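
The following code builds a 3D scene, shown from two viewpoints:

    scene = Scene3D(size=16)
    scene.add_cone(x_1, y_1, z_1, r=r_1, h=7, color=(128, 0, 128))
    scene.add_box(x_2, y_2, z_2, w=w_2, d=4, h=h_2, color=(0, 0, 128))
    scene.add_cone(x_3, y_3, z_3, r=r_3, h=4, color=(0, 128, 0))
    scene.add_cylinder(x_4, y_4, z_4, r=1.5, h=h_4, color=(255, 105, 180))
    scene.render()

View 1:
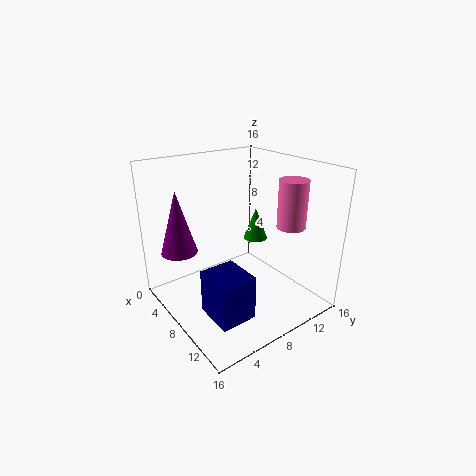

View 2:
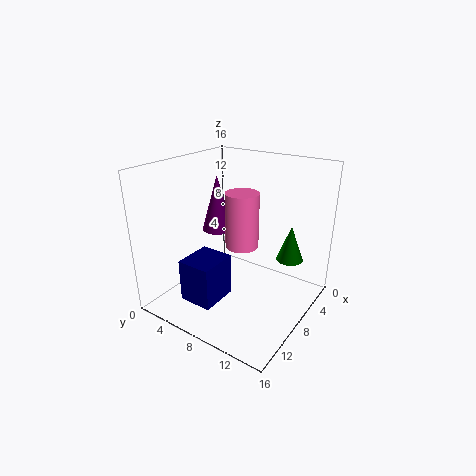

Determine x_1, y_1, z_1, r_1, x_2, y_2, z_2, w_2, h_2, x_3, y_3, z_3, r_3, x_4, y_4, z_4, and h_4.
x_1 = 4.5; y_1 = 2.5; z_1 = 6.5; r_1 = 2; x_2 = 8; y_2 = 3; z_2 = 0.5; w_2 = 4.5; h_2 = 5; x_3 = 5; y_3 = 13; z_3 = 5.5; r_3 = 1.5; x_4 = 12.5; y_4 = 11.5; z_4 = 10; h_4 = 5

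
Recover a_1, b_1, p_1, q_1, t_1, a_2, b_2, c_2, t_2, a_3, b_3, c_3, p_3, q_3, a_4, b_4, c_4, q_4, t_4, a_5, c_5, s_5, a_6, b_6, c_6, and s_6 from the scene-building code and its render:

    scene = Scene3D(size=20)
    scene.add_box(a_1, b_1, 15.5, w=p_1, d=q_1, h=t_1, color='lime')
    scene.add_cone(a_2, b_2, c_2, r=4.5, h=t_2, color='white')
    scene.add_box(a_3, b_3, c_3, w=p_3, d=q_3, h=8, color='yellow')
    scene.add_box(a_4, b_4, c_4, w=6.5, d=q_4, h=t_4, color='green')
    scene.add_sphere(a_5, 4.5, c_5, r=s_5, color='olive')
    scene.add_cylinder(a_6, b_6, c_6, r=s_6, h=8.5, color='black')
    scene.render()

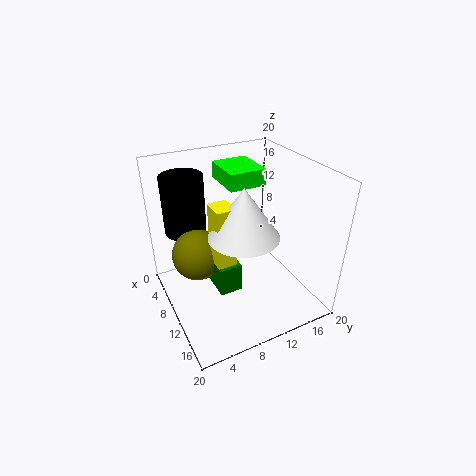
a_1 = 0.5; b_1 = 10.5; p_1 = 6.5; q_1 = 5.5; t_1 = 2.5; a_2 = 13.5; b_2 = 9; c_2 = 12.5; t_2 = 6.5; a_3 = 10.5; b_3 = 5.5; c_3 = 8.5; p_3 = 3; q_3 = 2.5; a_4 = 7.5; b_4 = 5.5; c_4 = 4.5; q_4 = 3; t_4 = 4; a_5 = 8.5; c_5 = 8; s_5 = 3.5; a_6 = 4; b_6 = 4.5; c_6 = 9.5; s_6 = 3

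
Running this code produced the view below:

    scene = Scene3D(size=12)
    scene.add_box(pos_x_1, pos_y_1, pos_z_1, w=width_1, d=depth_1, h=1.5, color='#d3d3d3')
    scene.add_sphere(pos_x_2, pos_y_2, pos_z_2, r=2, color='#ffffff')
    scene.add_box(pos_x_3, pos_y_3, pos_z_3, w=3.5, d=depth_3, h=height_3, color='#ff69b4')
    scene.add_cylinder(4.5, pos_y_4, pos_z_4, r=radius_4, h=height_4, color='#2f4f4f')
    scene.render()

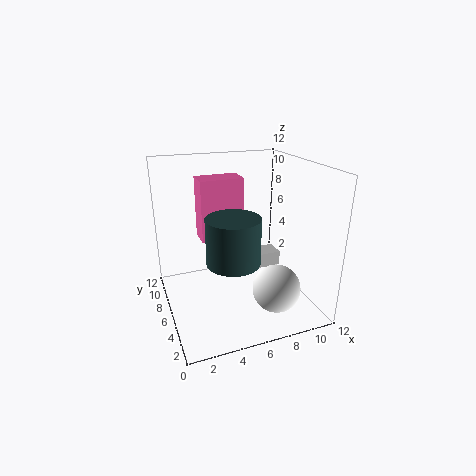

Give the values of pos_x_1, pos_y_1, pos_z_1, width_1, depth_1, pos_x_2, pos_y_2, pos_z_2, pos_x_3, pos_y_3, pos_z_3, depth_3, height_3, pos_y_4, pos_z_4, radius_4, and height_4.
pos_x_1 = 8
pos_y_1 = 9.5
pos_z_1 = 0.5
width_1 = 4
depth_1 = 2
pos_x_2 = 8.5
pos_y_2 = 3.5
pos_z_2 = 2
pos_x_3 = 3
pos_y_3 = 6
pos_z_3 = 6
depth_3 = 2
height_3 = 5
pos_y_4 = 3
pos_z_4 = 5.5
radius_4 = 2
height_4 = 3.5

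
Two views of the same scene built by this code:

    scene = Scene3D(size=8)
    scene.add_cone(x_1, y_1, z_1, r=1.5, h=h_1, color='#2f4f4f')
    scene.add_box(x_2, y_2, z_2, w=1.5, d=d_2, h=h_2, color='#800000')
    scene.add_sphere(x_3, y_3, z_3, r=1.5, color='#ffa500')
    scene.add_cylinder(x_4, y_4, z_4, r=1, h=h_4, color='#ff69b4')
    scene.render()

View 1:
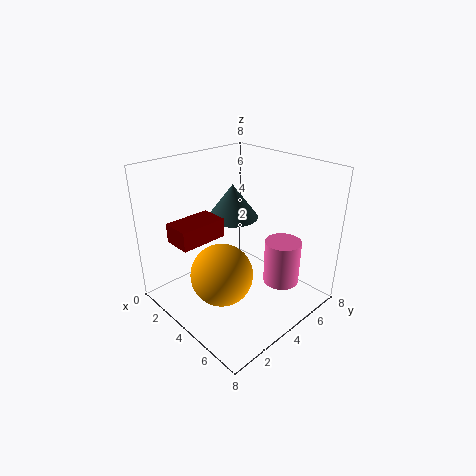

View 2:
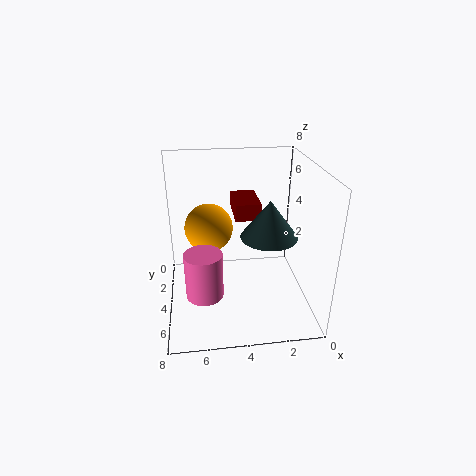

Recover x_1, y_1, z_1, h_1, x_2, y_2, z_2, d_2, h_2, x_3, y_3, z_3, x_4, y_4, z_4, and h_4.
x_1 = 2.5, y_1 = 5, z_1 = 4.5, h_1 = 2, x_2 = 2.5, y_2 = 0.5, z_2 = 4.5, d_2 = 2.5, h_2 = 1, x_3 = 5.5, y_3 = 1.5, z_3 = 3.5, x_4 = 6, y_4 = 5.5, z_4 = 1.5, h_4 = 2.5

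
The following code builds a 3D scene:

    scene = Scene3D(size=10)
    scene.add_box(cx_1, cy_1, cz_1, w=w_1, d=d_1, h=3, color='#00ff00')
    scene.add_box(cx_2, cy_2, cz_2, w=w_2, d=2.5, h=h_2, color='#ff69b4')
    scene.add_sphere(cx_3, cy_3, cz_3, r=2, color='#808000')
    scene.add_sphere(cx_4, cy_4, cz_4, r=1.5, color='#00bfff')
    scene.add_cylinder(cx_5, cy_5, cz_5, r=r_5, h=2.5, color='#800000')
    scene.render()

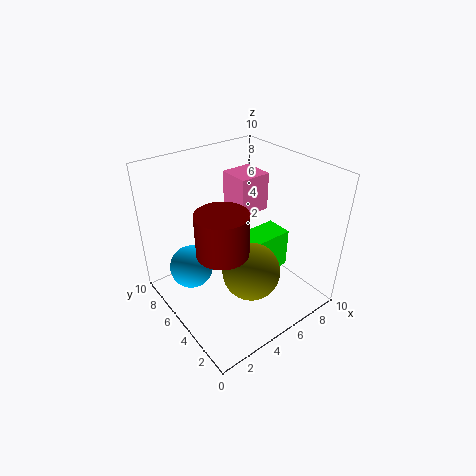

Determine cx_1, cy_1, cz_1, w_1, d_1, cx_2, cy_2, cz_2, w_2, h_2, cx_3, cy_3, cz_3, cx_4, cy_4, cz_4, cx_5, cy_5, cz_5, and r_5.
cx_1 = 5.5
cy_1 = 4
cz_1 = 1.5
w_1 = 3.5
d_1 = 2
cx_2 = 7
cy_2 = 7
cz_2 = 5
w_2 = 2.5
h_2 = 3
cx_3 = 5
cy_3 = 3.5
cz_3 = 3
cx_4 = 2
cy_4 = 6.5
cz_4 = 3
cx_5 = 2
cy_5 = 2.5
cz_5 = 6.5
r_5 = 1.5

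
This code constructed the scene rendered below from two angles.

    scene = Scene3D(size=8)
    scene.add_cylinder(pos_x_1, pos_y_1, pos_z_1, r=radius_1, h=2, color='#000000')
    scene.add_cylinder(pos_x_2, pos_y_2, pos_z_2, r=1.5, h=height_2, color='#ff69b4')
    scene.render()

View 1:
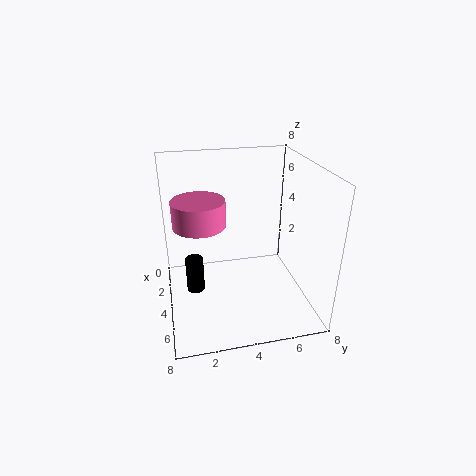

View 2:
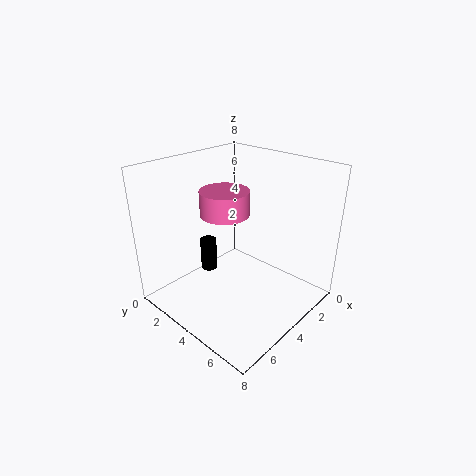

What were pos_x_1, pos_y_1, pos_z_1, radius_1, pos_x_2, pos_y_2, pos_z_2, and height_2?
pos_x_1 = 4
pos_y_1 = 1.5
pos_z_1 = 1
radius_1 = 0.5
pos_x_2 = 3
pos_y_2 = 2
pos_z_2 = 4.5
height_2 = 1.5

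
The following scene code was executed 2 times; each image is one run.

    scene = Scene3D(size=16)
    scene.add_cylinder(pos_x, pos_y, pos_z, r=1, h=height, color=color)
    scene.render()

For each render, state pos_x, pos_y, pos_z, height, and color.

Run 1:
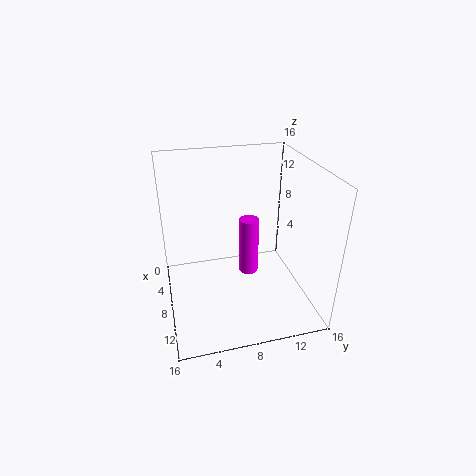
pos_x = 10.5, pos_y = 8.5, pos_z = 5.5, height = 6, color = 'magenta'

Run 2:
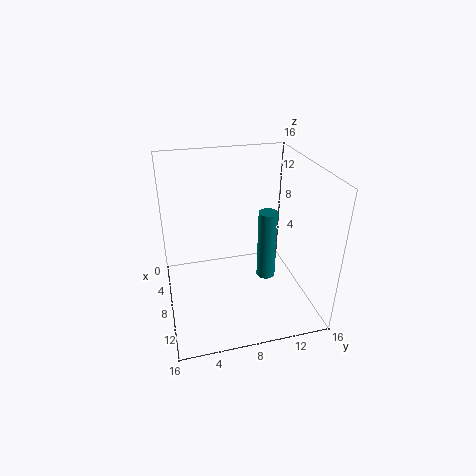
pos_x = 10.5, pos_y = 10.5, pos_z = 4.5, height = 7.5, color = 'teal'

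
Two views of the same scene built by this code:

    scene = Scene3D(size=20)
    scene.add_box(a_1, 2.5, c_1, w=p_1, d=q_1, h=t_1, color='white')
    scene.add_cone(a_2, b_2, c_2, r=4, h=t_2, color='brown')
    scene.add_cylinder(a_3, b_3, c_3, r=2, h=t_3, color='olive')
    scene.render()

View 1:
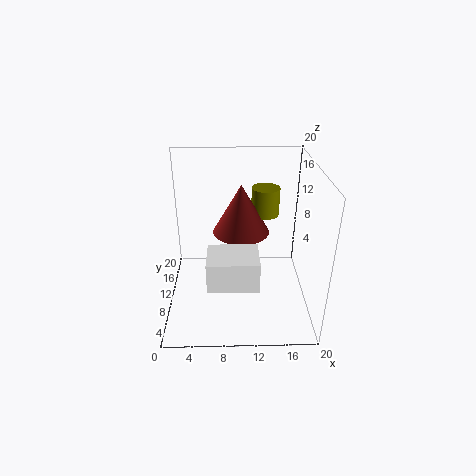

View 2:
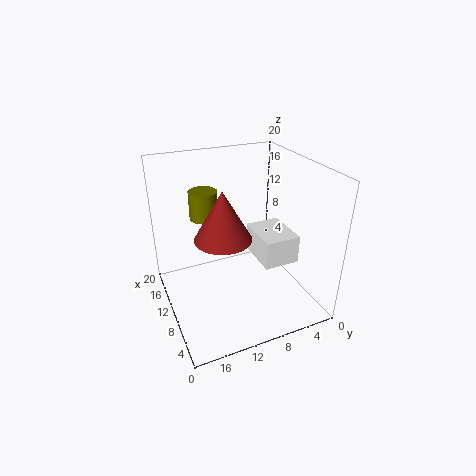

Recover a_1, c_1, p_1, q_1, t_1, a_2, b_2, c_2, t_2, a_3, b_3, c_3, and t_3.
a_1 = 6
c_1 = 6.5
p_1 = 6.5
q_1 = 5
t_1 = 4
a_2 = 10.5
b_2 = 12
c_2 = 10
t_2 = 7
a_3 = 14
b_3 = 13.5
c_3 = 12
t_3 = 4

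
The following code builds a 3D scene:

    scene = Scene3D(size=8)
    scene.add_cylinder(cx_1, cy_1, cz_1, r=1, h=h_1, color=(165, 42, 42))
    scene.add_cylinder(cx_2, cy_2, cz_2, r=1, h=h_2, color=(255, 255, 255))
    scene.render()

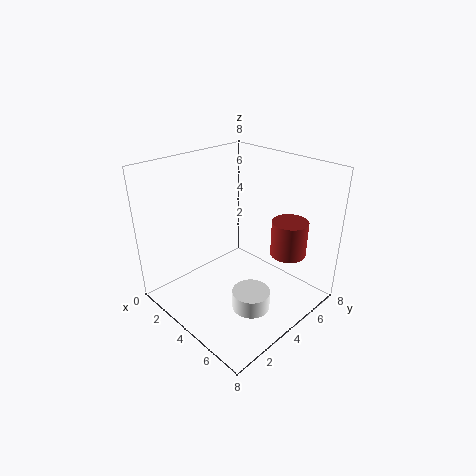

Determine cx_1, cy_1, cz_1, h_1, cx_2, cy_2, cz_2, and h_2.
cx_1 = 6; cy_1 = 6; cz_1 = 3; h_1 = 2; cx_2 = 6; cy_2 = 3; cz_2 = 1; h_2 = 1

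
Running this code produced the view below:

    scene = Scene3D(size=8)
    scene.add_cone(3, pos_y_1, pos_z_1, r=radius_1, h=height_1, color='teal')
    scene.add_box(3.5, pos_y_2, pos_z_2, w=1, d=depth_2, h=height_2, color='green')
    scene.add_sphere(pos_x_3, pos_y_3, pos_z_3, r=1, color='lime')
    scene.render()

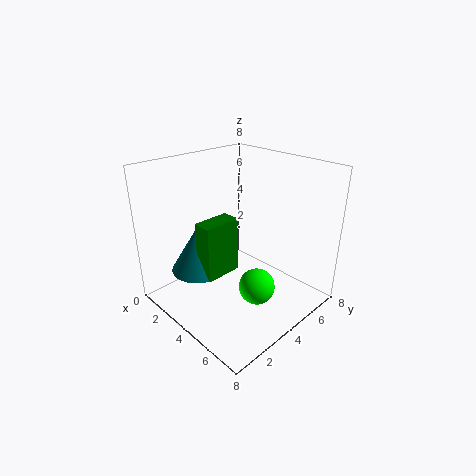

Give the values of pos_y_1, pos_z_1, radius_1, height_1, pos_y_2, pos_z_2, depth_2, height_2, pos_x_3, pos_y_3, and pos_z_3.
pos_y_1 = 2, pos_z_1 = 2.5, radius_1 = 1.5, height_1 = 2.5, pos_y_2 = 1.5, pos_z_2 = 2.5, depth_2 = 2, height_2 = 3, pos_x_3 = 5.5, pos_y_3 = 4, pos_z_3 = 1.5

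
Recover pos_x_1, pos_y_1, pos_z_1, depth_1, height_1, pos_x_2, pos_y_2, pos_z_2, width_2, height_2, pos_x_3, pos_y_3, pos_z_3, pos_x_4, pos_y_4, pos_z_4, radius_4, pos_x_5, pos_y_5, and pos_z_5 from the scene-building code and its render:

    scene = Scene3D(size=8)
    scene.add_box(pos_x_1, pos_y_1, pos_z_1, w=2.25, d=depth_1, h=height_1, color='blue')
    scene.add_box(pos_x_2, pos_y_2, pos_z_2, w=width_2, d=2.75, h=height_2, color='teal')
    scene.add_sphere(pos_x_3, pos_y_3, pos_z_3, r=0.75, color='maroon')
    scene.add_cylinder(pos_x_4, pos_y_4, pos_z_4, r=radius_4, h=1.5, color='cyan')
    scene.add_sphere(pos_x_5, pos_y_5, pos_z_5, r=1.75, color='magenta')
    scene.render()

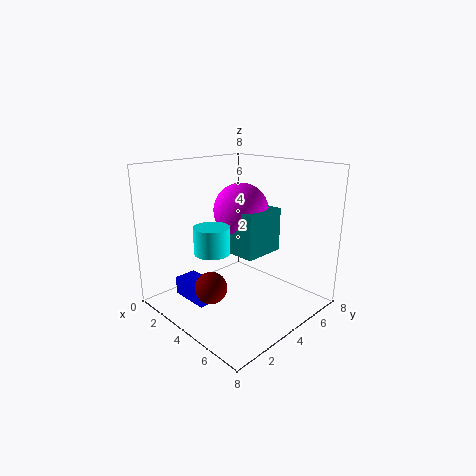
pos_x_1 = 1.75, pos_y_1 = 1.25, pos_z_1 = 0.75, depth_1 = 1.25, height_1 = 1, pos_x_2 = 1.5, pos_y_2 = 5, pos_z_2 = 2.25, width_2 = 2.5, height_2 = 2.75, pos_x_3 = 5.5, pos_y_3 = 0.75, pos_z_3 = 2.75, pos_x_4 = 3.25, pos_y_4 = 2.75, pos_z_4 = 3.25, radius_4 = 1, pos_x_5 = 2, pos_y_5 = 6.25, pos_z_5 = 4.75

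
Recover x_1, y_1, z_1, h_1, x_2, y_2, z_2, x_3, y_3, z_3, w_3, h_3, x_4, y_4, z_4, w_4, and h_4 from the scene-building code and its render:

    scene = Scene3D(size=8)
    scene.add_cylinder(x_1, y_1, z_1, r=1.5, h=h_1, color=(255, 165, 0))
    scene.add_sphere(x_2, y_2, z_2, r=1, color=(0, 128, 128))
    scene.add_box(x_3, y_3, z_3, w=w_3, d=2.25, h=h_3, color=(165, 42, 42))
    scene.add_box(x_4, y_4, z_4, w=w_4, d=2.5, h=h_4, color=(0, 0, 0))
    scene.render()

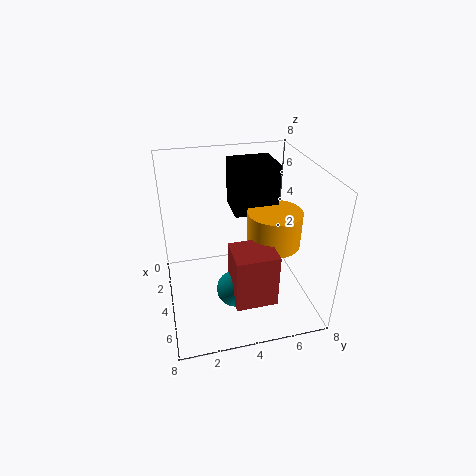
x_1 = 4.25, y_1 = 6, z_1 = 3.5, h_1 = 2, x_2 = 5.25, y_2 = 3.5, z_2 = 1.5, x_3 = 4.75, y_3 = 3.25, z_3 = 1.25, w_3 = 2, h_3 = 3, x_4 = 1.25, y_4 = 4, z_4 = 5, w_4 = 2.25, h_4 = 2.75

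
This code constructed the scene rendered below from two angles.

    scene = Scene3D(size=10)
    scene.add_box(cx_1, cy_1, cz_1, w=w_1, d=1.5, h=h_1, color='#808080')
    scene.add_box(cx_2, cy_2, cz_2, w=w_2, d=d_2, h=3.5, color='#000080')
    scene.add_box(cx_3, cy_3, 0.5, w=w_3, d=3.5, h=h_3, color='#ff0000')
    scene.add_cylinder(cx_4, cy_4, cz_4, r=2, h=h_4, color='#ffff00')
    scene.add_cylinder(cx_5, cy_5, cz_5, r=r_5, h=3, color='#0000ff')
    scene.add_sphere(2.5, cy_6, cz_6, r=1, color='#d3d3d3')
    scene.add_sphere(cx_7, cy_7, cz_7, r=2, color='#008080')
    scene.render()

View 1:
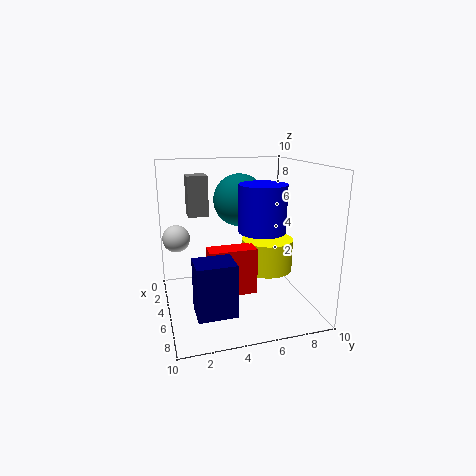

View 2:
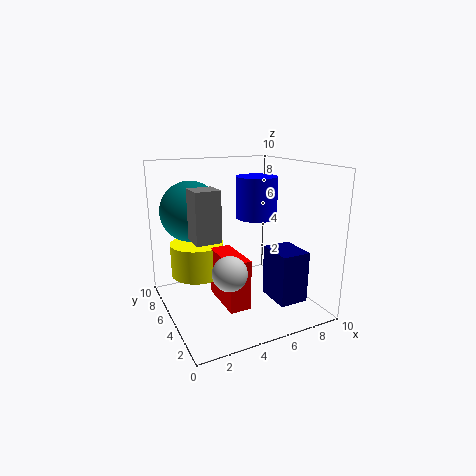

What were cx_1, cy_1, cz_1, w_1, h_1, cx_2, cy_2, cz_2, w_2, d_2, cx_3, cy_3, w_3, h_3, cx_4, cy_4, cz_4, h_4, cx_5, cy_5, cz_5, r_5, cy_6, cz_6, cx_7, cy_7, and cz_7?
cx_1 = 1; cy_1 = 2; cz_1 = 6; w_1 = 1.5; h_1 = 3; cx_2 = 6.5; cy_2 = 1.5; cz_2 = 1; w_2 = 2; d_2 = 2.5; cx_3 = 3.5; cy_3 = 3; w_3 = 1.5; h_3 = 3.5; cx_4 = 3; cy_4 = 8; cz_4 = 1.5; h_4 = 2.5; cx_5 = 7; cy_5 = 6; cz_5 = 6; r_5 = 1.5; cy_6 = 1; cz_6 = 4.5; cx_7 = 2; cy_7 = 6; cz_7 = 7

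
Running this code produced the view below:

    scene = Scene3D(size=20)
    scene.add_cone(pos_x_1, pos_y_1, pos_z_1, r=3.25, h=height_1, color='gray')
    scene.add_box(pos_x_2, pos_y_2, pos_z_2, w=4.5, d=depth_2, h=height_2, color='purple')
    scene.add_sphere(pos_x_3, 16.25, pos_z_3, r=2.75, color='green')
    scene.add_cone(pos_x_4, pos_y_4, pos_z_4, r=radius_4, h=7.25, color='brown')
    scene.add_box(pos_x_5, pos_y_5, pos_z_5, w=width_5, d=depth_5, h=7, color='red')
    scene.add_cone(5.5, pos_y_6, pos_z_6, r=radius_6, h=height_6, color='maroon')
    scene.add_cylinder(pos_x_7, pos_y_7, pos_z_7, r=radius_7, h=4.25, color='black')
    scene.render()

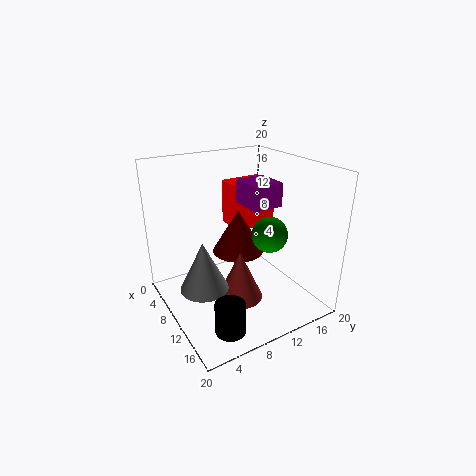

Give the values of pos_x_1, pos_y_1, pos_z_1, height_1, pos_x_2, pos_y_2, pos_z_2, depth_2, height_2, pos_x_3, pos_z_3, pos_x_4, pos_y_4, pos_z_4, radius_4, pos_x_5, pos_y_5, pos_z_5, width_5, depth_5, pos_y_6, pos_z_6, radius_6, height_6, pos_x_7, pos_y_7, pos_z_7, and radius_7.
pos_x_1 = 10.75
pos_y_1 = 4.25
pos_z_1 = 4.25
height_1 = 6.75
pos_x_2 = 10.25
pos_y_2 = 9.5
pos_z_2 = 15.5
depth_2 = 4
height_2 = 3
pos_x_3 = 9
pos_z_3 = 8.5
pos_x_4 = 11
pos_y_4 = 9.75
pos_z_4 = 1
radius_4 = 3.25
pos_x_5 = 0.5
pos_y_5 = 12.75
pos_z_5 = 8.5
width_5 = 5
depth_5 = 6.75
pos_y_6 = 12.75
pos_z_6 = 5.25
radius_6 = 4
height_6 = 6.75
pos_x_7 = 16
pos_y_7 = 5.25
pos_z_7 = 0.25
radius_7 = 2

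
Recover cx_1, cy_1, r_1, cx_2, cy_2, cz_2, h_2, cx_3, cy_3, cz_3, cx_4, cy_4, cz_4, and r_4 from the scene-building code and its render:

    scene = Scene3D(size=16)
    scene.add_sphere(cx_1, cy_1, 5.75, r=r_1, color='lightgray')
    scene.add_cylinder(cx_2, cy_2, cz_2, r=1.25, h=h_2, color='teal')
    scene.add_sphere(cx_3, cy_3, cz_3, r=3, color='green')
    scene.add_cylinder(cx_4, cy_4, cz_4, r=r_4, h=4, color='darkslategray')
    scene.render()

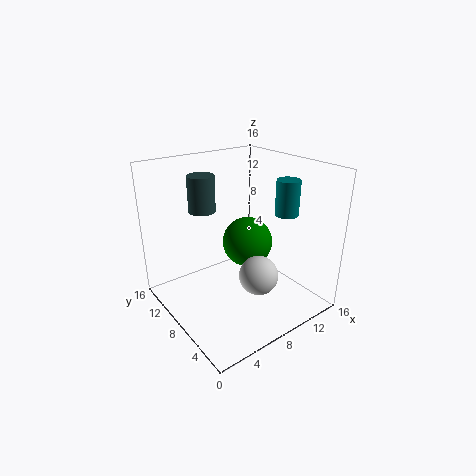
cx_1 = 7.25; cy_1 = 3.5; r_1 = 2; cx_2 = 11.75; cy_2 = 4.5; cz_2 = 11; h_2 = 3.75; cx_3 = 10.75; cy_3 = 9.75; cz_3 = 6; cx_4 = 5.5; cy_4 = 11.25; cz_4 = 10.75; r_4 = 1.5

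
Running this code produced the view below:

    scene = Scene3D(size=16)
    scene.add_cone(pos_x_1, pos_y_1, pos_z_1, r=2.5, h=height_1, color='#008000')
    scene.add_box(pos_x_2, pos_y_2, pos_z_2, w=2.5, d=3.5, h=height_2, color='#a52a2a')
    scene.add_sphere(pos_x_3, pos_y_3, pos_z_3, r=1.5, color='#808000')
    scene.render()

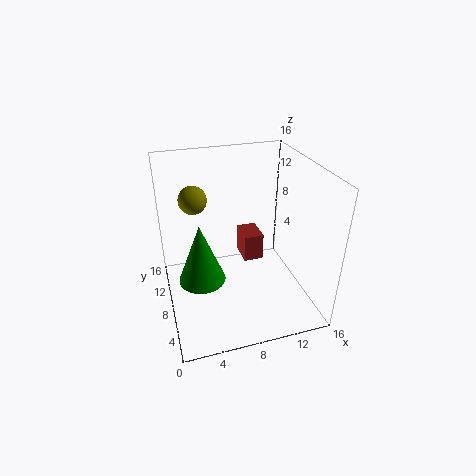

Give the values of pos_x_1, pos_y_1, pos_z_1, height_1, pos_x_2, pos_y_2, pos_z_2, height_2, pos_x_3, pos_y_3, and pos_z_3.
pos_x_1 = 3.5
pos_y_1 = 6.5
pos_z_1 = 4.5
height_1 = 6.5
pos_x_2 = 10
pos_y_2 = 11.5
pos_z_2 = 2
height_2 = 3.5
pos_x_3 = 3.5
pos_y_3 = 9.5
pos_z_3 = 12.5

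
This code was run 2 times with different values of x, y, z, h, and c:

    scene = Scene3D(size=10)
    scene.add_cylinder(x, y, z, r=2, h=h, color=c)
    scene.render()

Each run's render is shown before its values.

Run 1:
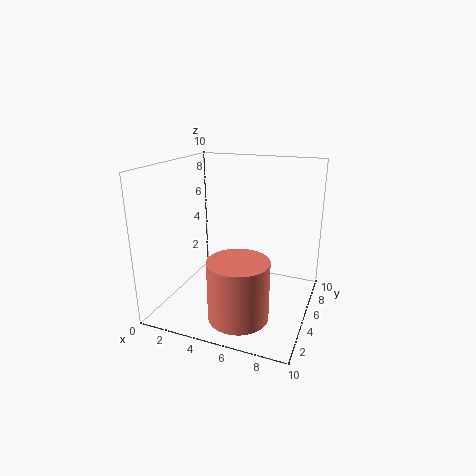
x = 6, y = 2.5, z = 0.5, h = 4, c = 'salmon'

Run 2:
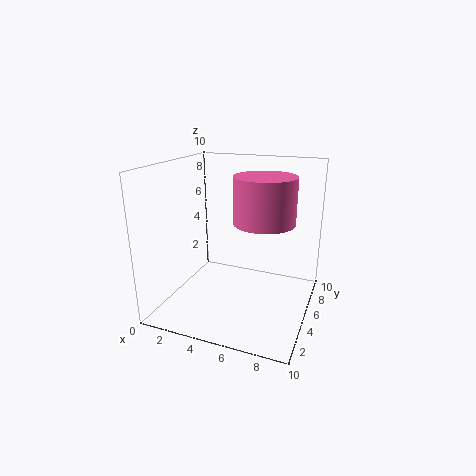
x = 7, y = 4.5, z = 6.5, h = 3, c = 'hotpink'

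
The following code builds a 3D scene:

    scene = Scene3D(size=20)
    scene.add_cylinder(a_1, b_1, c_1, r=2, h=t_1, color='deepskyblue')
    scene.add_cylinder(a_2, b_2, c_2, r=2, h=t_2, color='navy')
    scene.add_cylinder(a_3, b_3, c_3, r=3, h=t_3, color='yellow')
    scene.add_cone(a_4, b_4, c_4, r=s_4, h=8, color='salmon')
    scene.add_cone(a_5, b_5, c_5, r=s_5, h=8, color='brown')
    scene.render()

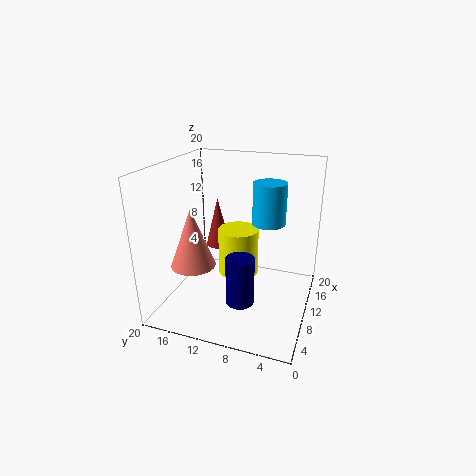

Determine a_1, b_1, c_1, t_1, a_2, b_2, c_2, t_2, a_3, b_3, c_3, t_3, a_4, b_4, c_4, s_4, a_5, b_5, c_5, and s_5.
a_1 = 7; b_1 = 5; c_1 = 14; t_1 = 5; a_2 = 8; b_2 = 9; c_2 = 1; t_2 = 7; a_3 = 13; b_3 = 11; c_3 = 3; t_3 = 7; a_4 = 6; b_4 = 15; c_4 = 7; s_4 = 3; a_5 = 17; b_5 = 16; c_5 = 5; s_5 = 2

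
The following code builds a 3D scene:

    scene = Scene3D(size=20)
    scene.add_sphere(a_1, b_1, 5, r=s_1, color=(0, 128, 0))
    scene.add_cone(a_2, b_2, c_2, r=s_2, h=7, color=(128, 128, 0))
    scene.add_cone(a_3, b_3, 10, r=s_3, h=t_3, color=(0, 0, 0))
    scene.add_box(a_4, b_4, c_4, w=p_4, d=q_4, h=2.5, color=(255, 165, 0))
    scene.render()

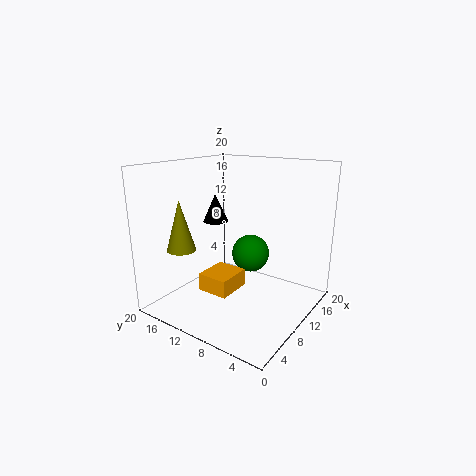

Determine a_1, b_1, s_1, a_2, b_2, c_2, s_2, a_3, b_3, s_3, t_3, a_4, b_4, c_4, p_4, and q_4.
a_1 = 16.5; b_1 = 12; s_1 = 3; a_2 = 5; b_2 = 16; c_2 = 8.5; s_2 = 2; a_3 = 14.5; b_3 = 17.5; s_3 = 2; t_3 = 4.5; a_4 = 6; b_4 = 9.5; c_4 = 2.5; p_4 = 5; q_4 = 4.5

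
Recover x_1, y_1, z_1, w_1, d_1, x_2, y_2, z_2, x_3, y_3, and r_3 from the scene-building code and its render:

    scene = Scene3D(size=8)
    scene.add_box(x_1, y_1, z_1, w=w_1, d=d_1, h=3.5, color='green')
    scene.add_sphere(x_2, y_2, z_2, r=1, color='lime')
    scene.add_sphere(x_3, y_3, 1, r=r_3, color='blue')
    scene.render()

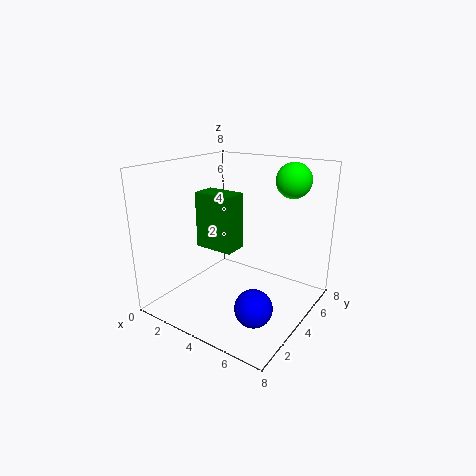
x_1 = 0.5, y_1 = 4.5, z_1 = 2.5, w_1 = 2.5, d_1 = 1.5, x_2 = 6, y_2 = 6.5, z_2 = 7, x_3 = 6, y_3 = 2.5, r_3 = 1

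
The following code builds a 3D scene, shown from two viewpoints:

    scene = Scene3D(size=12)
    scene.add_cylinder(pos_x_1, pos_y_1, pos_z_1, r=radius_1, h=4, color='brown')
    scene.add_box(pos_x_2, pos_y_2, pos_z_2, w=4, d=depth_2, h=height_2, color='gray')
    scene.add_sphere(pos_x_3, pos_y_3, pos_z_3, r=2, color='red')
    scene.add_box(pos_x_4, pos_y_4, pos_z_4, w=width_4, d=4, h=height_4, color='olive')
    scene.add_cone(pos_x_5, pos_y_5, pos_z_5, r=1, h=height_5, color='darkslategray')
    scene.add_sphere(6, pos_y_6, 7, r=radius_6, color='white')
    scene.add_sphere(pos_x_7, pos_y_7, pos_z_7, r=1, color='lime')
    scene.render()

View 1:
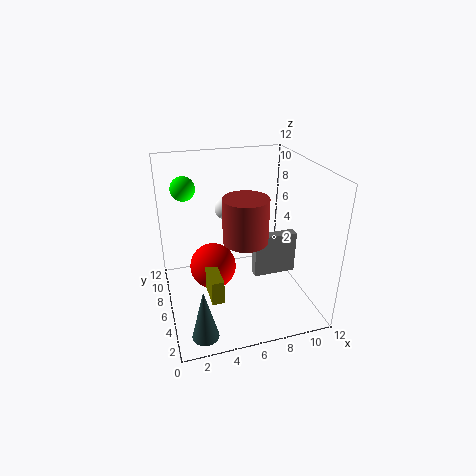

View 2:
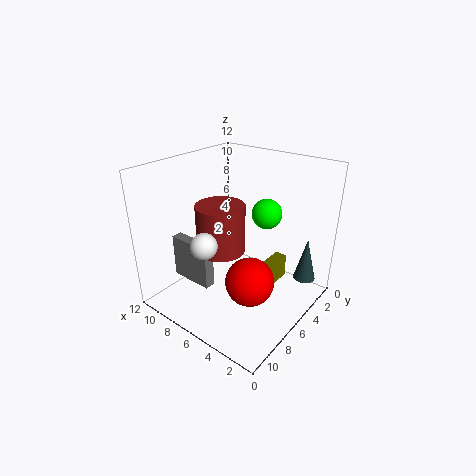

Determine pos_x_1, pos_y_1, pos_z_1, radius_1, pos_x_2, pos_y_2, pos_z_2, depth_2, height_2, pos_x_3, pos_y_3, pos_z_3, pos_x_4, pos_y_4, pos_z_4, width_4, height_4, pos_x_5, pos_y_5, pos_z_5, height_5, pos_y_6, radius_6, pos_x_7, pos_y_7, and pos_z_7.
pos_x_1 = 7, pos_y_1 = 7, pos_z_1 = 5, radius_1 = 2, pos_x_2 = 8, pos_y_2 = 7, pos_z_2 = 1, depth_2 = 1, height_2 = 4, pos_x_3 = 4, pos_y_3 = 7, pos_z_3 = 3, pos_x_4 = 3, pos_y_4 = 3, pos_z_4 = 2, width_4 = 1, height_4 = 2, pos_x_5 = 2, pos_y_5 = 1, pos_z_5 = 1, height_5 = 4, pos_y_6 = 10, radius_6 = 1, pos_x_7 = 2, pos_y_7 = 8, pos_z_7 = 10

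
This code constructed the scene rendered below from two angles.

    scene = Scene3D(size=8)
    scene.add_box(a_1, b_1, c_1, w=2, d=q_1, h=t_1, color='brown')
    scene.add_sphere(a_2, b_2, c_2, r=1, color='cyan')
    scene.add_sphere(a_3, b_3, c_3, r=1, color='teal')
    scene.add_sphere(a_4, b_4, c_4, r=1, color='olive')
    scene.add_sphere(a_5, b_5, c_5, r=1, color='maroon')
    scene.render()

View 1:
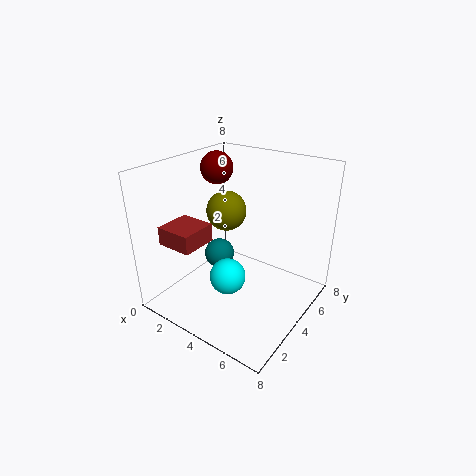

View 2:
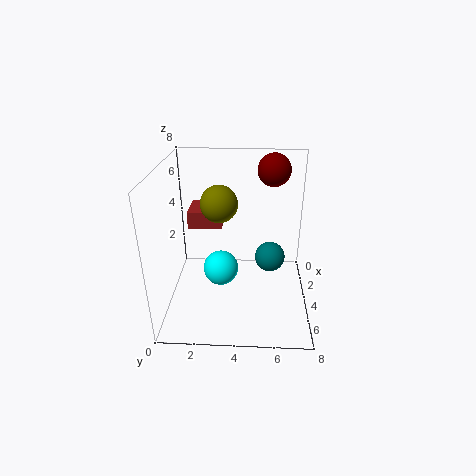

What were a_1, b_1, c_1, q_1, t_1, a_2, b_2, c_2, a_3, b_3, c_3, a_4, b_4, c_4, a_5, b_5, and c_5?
a_1 = 1, b_1 = 1, c_1 = 4, q_1 = 2, t_1 = 1, a_2 = 4, b_2 = 3, c_2 = 2, a_3 = 1, b_3 = 6, c_3 = 1, a_4 = 4, b_4 = 3, c_4 = 6, a_5 = 1, b_5 = 6, c_5 = 7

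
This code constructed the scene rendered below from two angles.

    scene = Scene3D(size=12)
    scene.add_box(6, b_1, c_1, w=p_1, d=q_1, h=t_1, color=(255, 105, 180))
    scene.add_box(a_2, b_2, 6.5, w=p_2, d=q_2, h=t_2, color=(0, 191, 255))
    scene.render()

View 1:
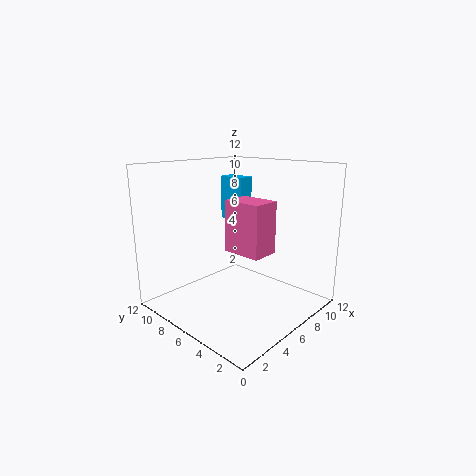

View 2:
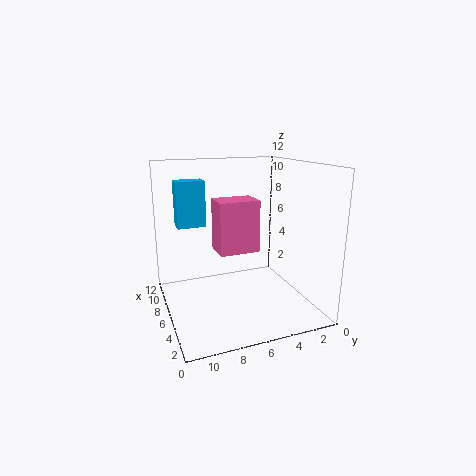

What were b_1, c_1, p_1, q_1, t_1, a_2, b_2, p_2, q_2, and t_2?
b_1 = 4, c_1 = 4.5, p_1 = 2.5, q_1 = 3.5, t_1 = 4.5, a_2 = 8.5, b_2 = 8, p_2 = 1.5, q_2 = 2.5, t_2 = 4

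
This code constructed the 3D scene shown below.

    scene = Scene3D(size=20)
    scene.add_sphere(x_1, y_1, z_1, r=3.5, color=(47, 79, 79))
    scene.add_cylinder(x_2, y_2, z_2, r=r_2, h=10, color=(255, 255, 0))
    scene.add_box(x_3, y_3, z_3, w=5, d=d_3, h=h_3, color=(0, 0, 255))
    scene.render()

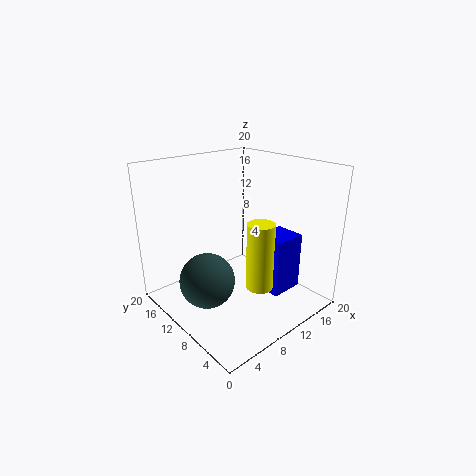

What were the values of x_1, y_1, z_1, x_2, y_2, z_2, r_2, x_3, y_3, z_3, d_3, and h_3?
x_1 = 3.5; y_1 = 8.5; z_1 = 6.5; x_2 = 12.5; y_2 = 8; z_2 = 2; r_2 = 2; x_3 = 13.5; y_3 = 5.5; z_3 = 1; d_3 = 4.5; h_3 = 8.5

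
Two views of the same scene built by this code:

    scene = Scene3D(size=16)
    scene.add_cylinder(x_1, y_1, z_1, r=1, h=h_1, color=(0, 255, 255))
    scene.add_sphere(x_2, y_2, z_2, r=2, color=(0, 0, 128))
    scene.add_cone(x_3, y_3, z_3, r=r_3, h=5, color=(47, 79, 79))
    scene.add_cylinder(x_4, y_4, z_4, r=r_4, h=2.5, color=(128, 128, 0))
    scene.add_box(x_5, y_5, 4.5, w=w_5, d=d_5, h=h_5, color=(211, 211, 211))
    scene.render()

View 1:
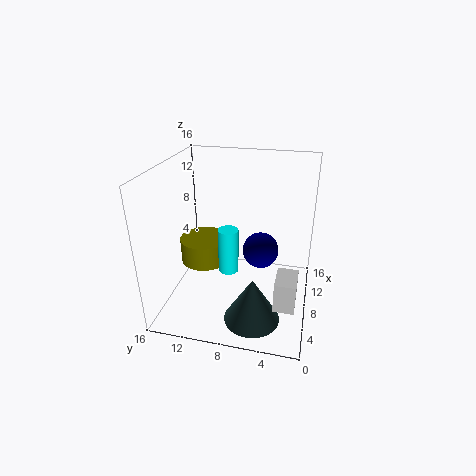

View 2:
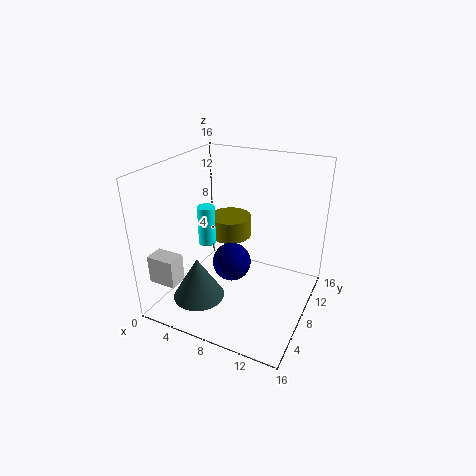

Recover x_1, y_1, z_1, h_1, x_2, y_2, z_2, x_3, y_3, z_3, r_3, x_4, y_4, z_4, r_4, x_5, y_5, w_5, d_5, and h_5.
x_1 = 4
y_1 = 8
z_1 = 6.5
h_1 = 4.5
x_2 = 8.5
y_2 = 5.5
z_2 = 6.5
x_3 = 4
y_3 = 5.5
z_3 = 0.5
r_3 = 3
x_4 = 5.5
y_4 = 11
z_4 = 6.5
r_4 = 2.5
x_5 = 1
y_5 = 1
w_5 = 3
d_5 = 2
h_5 = 3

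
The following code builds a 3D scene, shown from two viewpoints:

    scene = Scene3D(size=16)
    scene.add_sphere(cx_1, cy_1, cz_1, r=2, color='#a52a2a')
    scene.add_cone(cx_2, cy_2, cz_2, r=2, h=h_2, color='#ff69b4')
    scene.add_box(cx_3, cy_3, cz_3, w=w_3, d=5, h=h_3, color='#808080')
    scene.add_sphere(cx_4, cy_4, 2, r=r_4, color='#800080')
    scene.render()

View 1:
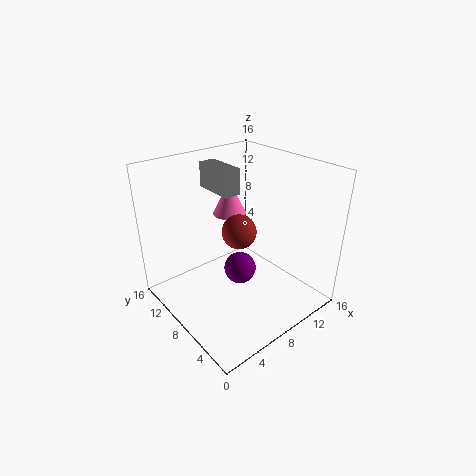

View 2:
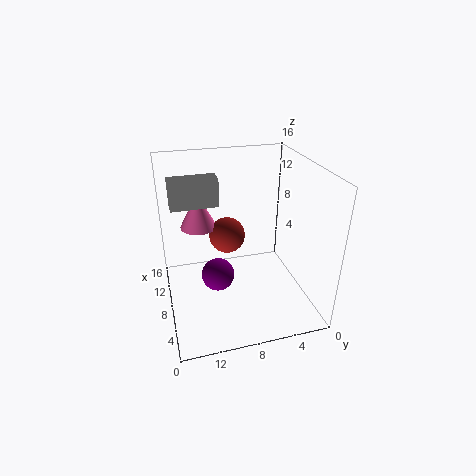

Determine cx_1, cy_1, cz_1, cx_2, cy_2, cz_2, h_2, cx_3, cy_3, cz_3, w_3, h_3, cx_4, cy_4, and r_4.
cx_1 = 9; cy_1 = 9; cz_1 = 8; cx_2 = 10; cy_2 = 12; cz_2 = 9; h_2 = 4; cx_3 = 8; cy_3 = 10; cz_3 = 12; w_3 = 2; h_3 = 3; cx_4 = 10; cy_4 = 10; r_4 = 2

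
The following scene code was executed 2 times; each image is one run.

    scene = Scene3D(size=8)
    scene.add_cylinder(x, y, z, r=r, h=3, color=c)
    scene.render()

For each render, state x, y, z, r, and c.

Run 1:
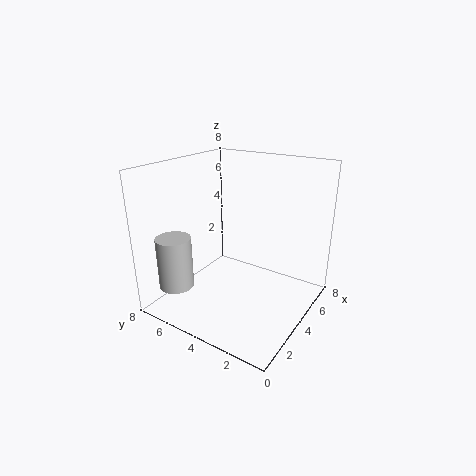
x = 2
y = 7
z = 1
r = 1
c = 'lightgray'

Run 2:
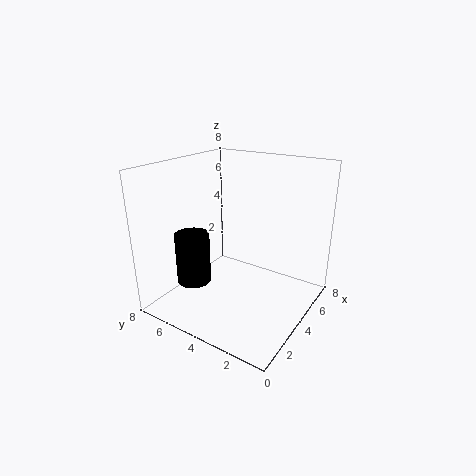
x = 3
y = 6.5
z = 1
r = 1
c = 'black'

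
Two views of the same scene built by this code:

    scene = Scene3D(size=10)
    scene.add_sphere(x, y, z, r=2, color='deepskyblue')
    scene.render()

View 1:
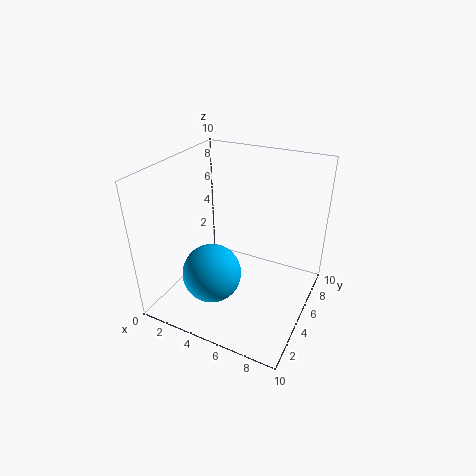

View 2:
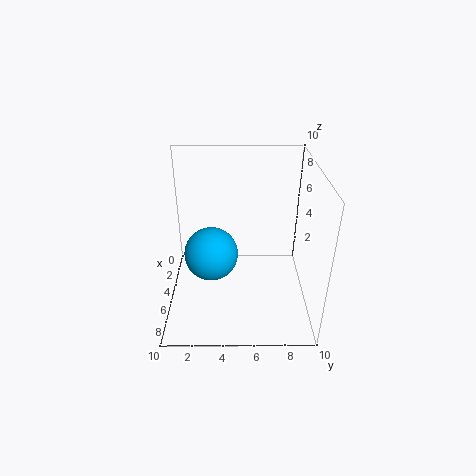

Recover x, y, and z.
x = 4; y = 3; z = 3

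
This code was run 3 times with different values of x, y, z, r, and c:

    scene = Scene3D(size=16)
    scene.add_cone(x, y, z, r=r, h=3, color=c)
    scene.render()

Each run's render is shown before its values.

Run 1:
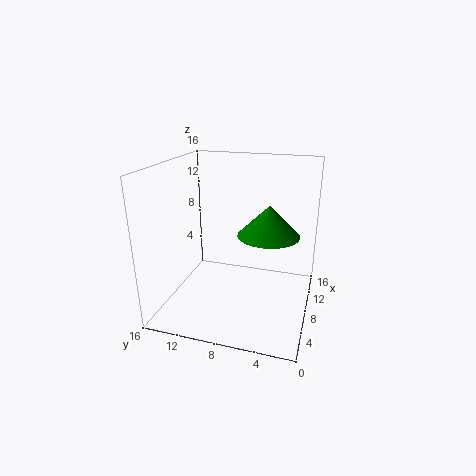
x = 5
y = 4
z = 10
r = 3
c = 'green'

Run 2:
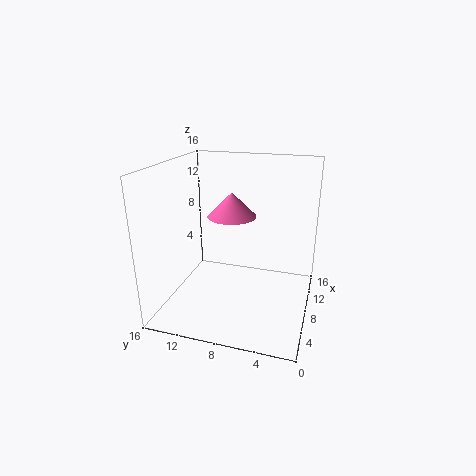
x = 12
y = 10
z = 9
r = 3
c = 'hotpink'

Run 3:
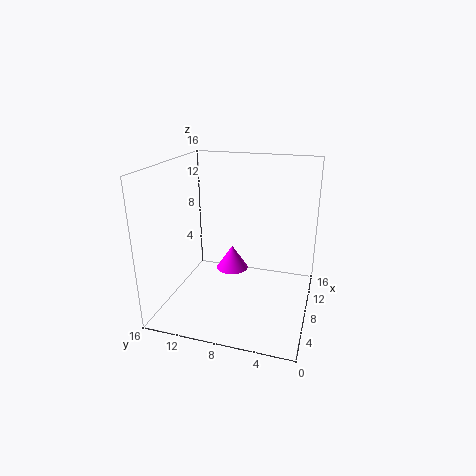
x = 12
y = 10
z = 2
r = 2
c = 'magenta'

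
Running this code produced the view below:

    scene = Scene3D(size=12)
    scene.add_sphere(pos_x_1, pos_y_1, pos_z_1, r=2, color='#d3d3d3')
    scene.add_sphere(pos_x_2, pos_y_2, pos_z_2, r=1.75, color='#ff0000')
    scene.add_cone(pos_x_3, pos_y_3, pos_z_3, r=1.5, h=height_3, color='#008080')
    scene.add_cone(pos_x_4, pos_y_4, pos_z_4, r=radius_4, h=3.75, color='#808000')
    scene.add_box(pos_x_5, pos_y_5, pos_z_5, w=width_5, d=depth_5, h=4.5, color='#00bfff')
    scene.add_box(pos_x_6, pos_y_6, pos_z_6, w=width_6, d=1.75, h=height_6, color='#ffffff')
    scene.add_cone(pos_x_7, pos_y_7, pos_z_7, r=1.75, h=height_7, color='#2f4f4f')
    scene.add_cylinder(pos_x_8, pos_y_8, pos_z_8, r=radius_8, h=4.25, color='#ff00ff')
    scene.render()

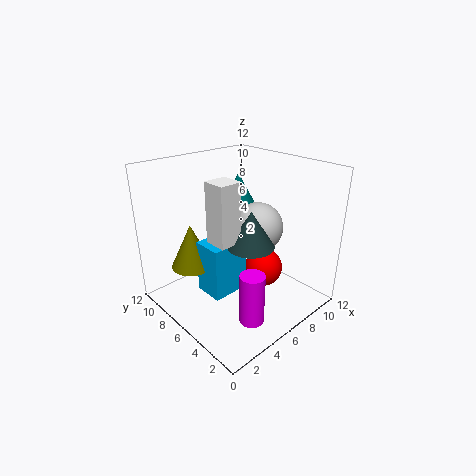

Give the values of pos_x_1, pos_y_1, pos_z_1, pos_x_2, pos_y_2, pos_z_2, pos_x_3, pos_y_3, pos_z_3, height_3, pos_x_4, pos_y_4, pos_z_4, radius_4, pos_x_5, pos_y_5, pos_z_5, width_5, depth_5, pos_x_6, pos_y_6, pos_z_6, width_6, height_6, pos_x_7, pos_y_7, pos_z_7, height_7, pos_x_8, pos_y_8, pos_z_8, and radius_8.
pos_x_1 = 6.75
pos_y_1 = 4.5
pos_z_1 = 7.25
pos_x_2 = 9
pos_y_2 = 5.75
pos_z_2 = 2
pos_x_3 = 9.75
pos_y_3 = 10
pos_z_3 = 7.25
height_3 = 2.75
pos_x_4 = 3
pos_y_4 = 8.5
pos_z_4 = 3.5
radius_4 = 1.75
pos_x_5 = 3
pos_y_5 = 5.25
pos_z_5 = 1.5
width_5 = 3.25
depth_5 = 2.5
pos_x_6 = 2.25
pos_y_6 = 3.5
pos_z_6 = 7.25
width_6 = 1.75
height_6 = 4.5
pos_x_7 = 4.75
pos_y_7 = 3.25
pos_z_7 = 6.75
height_7 = 2.75
pos_x_8 = 4.5
pos_y_8 = 2.75
pos_z_8 = 0.25
radius_8 = 1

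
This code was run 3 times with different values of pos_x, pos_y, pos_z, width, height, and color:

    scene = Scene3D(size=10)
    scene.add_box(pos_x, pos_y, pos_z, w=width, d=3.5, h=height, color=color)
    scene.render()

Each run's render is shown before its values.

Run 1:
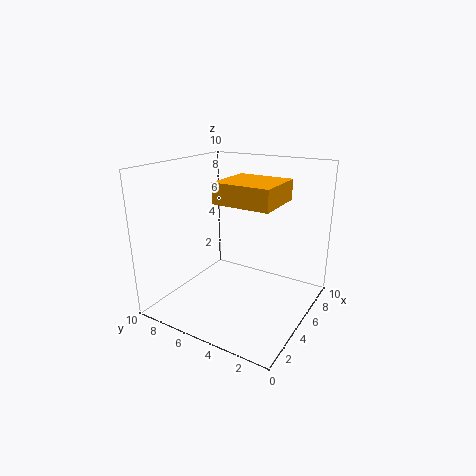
pos_x = 1.75; pos_y = 1.25; pos_z = 8.25; width = 3.25; height = 1.25; color = 'orange'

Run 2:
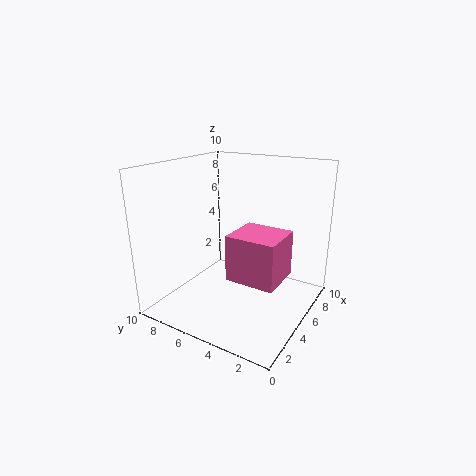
pos_x = 3.75; pos_y = 1.75; pos_z = 2.25; width = 3.25; height = 3.25; color = 'hotpink'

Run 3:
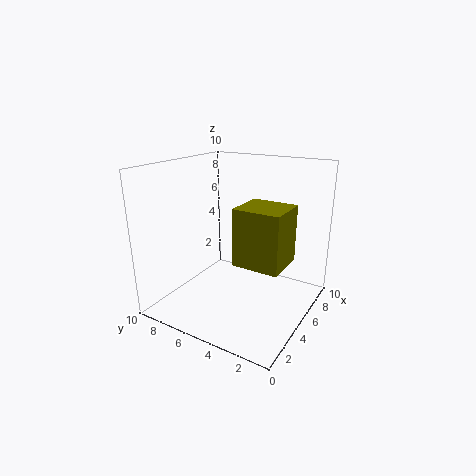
pos_x = 5; pos_y = 2; pos_z = 2.75; width = 3.25; height = 4.25; color = 'olive'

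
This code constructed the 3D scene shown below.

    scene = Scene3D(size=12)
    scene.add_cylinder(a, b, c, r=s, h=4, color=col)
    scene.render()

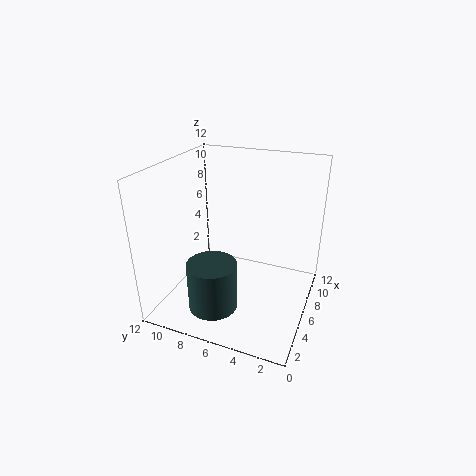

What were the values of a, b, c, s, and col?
a = 3
b = 7
c = 1
s = 2
col = 'darkslategray'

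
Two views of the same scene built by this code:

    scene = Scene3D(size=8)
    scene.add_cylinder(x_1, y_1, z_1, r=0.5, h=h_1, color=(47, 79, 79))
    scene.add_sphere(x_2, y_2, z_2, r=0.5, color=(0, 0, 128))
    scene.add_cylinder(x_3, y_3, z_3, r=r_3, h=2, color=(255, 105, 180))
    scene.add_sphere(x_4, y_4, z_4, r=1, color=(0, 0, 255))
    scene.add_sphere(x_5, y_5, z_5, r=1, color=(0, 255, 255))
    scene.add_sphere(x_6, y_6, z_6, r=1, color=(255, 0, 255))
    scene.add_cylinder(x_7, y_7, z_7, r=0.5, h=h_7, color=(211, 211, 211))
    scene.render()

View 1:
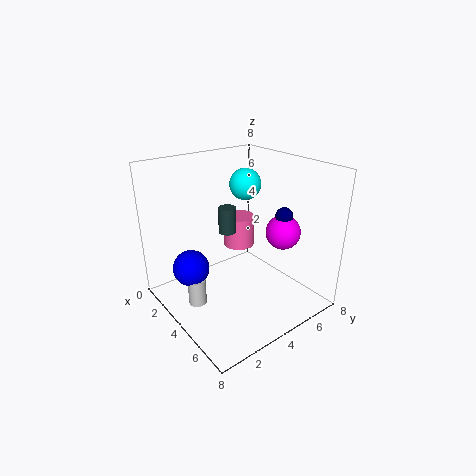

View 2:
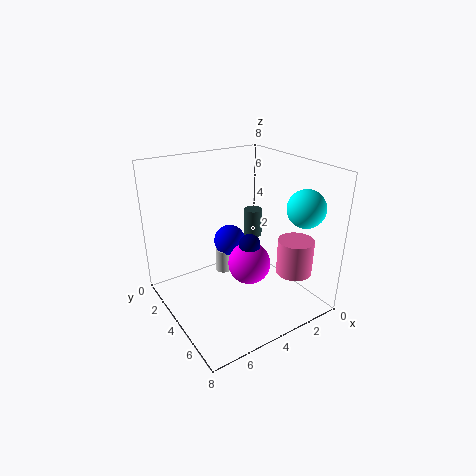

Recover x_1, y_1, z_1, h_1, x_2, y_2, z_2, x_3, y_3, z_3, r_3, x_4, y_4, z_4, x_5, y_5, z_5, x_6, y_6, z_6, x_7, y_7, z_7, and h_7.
x_1 = 3; y_1 = 4; z_1 = 4; h_1 = 1.5; x_2 = 5; y_2 = 6.5; z_2 = 5; x_3 = 1.5; y_3 = 6; z_3 = 2; r_3 = 1; x_4 = 3; y_4 = 1.5; z_4 = 2.5; x_5 = 1.5; y_5 = 6.5; z_5 = 6; x_6 = 5; y_6 = 6.5; z_6 = 4; x_7 = 3.5; y_7 = 1.5; z_7 = 0.5; h_7 = 1.5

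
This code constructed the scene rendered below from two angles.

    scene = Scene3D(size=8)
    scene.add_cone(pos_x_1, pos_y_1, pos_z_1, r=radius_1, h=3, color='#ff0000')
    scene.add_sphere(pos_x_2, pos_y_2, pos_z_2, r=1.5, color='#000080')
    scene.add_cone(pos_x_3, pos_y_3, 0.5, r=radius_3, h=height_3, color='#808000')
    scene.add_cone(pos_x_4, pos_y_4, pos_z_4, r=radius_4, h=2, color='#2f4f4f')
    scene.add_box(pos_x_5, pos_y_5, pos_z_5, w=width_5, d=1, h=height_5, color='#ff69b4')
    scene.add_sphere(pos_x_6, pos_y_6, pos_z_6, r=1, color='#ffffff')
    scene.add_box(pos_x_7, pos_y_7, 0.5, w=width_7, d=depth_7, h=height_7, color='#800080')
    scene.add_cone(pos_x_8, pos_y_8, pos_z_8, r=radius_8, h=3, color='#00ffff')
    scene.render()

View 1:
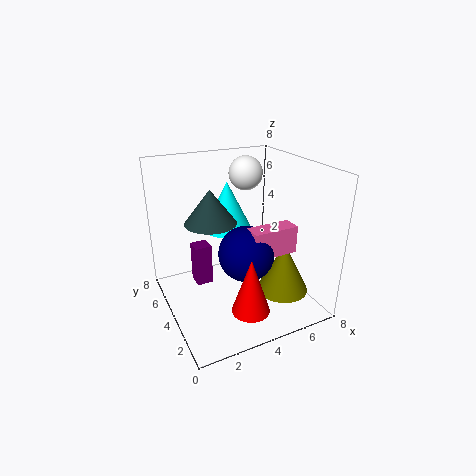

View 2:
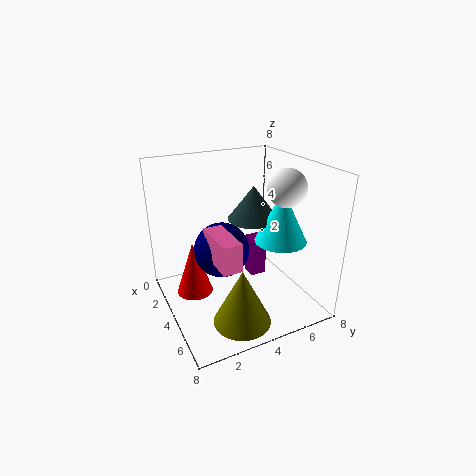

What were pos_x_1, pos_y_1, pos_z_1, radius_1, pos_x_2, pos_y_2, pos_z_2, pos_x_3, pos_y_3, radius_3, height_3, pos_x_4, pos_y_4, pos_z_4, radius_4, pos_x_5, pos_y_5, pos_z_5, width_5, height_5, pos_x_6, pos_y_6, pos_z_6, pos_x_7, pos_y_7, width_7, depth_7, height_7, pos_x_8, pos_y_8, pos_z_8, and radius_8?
pos_x_1 = 3.5, pos_y_1 = 1.5, pos_z_1 = 1, radius_1 = 1, pos_x_2 = 4, pos_y_2 = 3, pos_z_2 = 3.5, pos_x_3 = 6.5, pos_y_3 = 3, radius_3 = 1.5, height_3 = 3, pos_x_4 = 3, pos_y_4 = 5.5, pos_z_4 = 4.5, radius_4 = 1.5, pos_x_5 = 4, pos_y_5 = 2, pos_z_5 = 3.5, width_5 = 2.5, height_5 = 1.5, pos_x_6 = 5.5, pos_y_6 = 6, pos_z_6 = 7, pos_x_7 = 2, pos_y_7 = 5.5, width_7 = 1, depth_7 = 1, height_7 = 2.5, pos_x_8 = 4.5, pos_y_8 = 6.5, pos_z_8 = 3.5, radius_8 = 1.5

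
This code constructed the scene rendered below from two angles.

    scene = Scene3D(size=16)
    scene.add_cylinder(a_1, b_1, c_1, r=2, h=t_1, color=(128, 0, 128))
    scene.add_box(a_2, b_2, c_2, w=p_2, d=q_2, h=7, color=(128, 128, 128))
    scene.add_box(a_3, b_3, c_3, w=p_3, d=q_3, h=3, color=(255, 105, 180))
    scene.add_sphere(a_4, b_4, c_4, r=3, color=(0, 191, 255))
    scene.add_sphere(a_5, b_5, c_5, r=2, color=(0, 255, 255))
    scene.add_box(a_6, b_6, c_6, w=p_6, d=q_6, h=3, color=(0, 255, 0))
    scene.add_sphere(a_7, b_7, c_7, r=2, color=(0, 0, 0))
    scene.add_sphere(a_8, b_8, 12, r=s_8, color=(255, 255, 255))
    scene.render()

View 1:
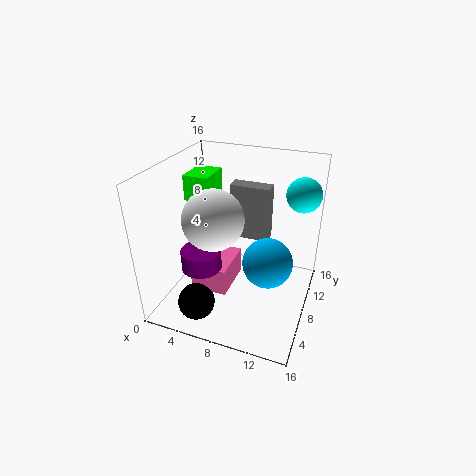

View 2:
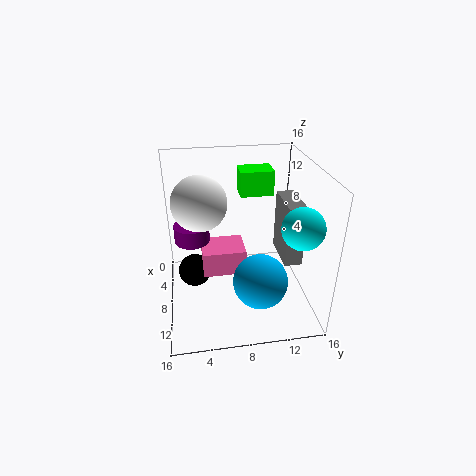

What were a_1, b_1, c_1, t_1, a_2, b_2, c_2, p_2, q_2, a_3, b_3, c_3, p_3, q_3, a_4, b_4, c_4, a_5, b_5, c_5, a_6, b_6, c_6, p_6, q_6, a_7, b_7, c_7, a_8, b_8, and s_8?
a_1 = 6, b_1 = 3, c_1 = 7, t_1 = 2, a_2 = 5, b_2 = 13, c_2 = 5, p_2 = 5, q_2 = 2, a_3 = 4, b_3 = 4, c_3 = 3, p_3 = 4, q_3 = 5, a_4 = 11, b_4 = 10, c_4 = 4, a_5 = 14, b_5 = 13, c_5 = 12, a_6 = 1, b_6 = 9, c_6 = 11, p_6 = 3, q_6 = 4, a_7 = 5, b_7 = 3, c_7 = 2, a_8 = 7, b_8 = 4, s_8 = 3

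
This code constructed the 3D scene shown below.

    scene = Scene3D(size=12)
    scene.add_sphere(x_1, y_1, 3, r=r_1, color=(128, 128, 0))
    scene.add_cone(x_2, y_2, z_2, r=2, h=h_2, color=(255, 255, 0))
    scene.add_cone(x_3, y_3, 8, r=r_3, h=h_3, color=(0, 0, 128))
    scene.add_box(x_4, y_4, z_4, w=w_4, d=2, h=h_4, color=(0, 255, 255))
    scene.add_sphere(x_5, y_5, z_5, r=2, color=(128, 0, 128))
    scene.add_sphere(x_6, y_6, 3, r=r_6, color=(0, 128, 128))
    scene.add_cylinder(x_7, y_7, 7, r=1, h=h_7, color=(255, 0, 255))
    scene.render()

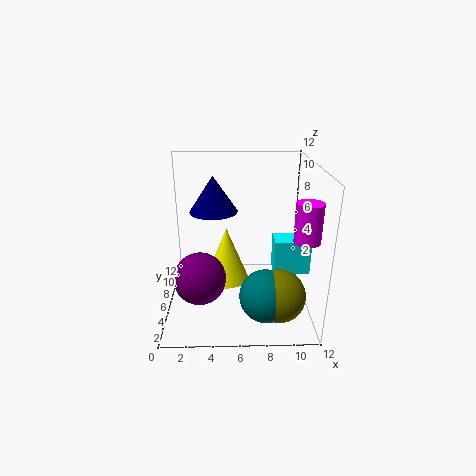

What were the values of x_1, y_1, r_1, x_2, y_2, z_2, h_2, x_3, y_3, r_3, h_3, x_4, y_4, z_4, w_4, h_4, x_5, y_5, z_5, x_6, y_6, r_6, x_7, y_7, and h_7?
x_1 = 9, y_1 = 2, r_1 = 2, x_2 = 5, y_2 = 8, z_2 = 1, h_2 = 5, x_3 = 4, y_3 = 7, r_3 = 2, h_3 = 3, x_4 = 9, y_4 = 5, z_4 = 3, w_4 = 3, h_4 = 3, x_5 = 3, y_5 = 3, z_5 = 4, x_6 = 8, y_6 = 2, r_6 = 2, x_7 = 11, y_7 = 3, h_7 = 3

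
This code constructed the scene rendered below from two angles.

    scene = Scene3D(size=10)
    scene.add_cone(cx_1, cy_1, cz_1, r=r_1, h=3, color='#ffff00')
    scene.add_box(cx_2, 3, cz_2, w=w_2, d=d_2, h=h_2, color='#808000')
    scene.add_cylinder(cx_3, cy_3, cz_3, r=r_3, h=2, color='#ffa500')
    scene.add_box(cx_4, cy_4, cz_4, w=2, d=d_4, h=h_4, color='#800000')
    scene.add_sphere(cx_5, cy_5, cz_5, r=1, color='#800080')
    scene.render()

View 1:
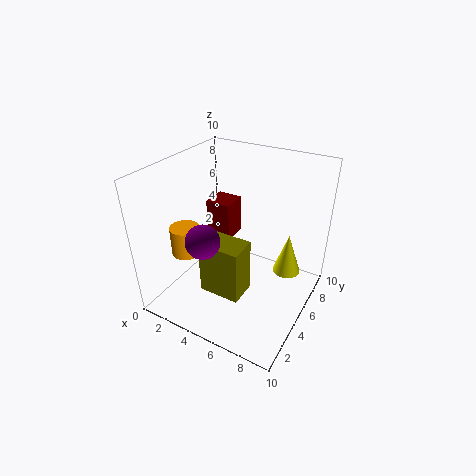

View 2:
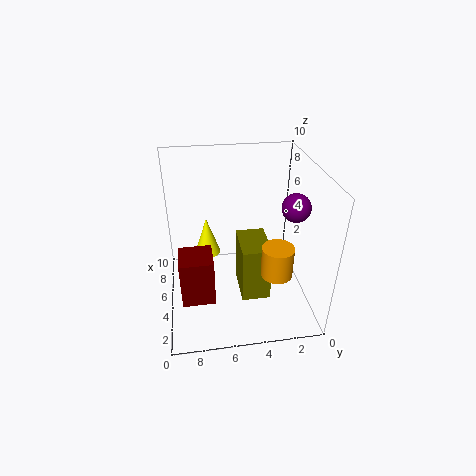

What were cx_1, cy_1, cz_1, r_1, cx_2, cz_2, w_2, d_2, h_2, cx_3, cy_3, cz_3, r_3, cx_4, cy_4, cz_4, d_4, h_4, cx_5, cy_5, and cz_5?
cx_1 = 8
cy_1 = 7
cz_1 = 2
r_1 = 1
cx_2 = 3
cz_2 = 1
w_2 = 3
d_2 = 2
h_2 = 4
cx_3 = 2
cy_3 = 3
cz_3 = 4
r_3 = 1
cx_4 = 1
cy_4 = 7
cz_4 = 3
d_4 = 2
h_4 = 3
cx_5 = 5
cy_5 = 1
cz_5 = 7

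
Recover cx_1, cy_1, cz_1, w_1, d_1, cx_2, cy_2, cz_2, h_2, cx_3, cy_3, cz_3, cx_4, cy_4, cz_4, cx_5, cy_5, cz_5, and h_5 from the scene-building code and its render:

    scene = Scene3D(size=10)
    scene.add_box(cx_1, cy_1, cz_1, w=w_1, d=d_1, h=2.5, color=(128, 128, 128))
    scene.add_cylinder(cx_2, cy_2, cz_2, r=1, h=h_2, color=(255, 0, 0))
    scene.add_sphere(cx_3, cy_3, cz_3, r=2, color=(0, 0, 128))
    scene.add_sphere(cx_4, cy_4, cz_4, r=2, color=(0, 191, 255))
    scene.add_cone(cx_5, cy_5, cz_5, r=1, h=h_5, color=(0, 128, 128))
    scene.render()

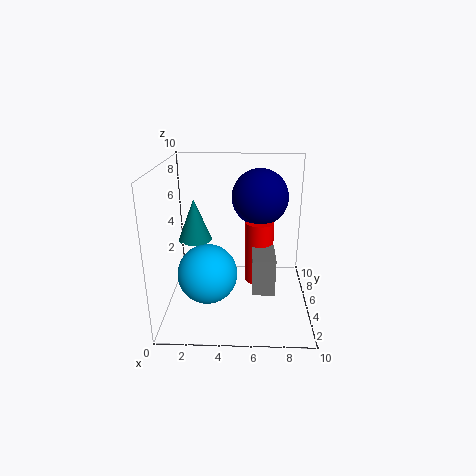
cx_1 = 6, cy_1 = 2.5, cz_1 = 2, w_1 = 1.5, d_1 = 2.5, cx_2 = 6.5, cy_2 = 5.5, cz_2 = 1.5, h_2 = 4.5, cx_3 = 6.5, cy_3 = 6.5, cz_3 = 7.5, cx_4 = 3, cy_4 = 3.5, cz_4 = 3, cx_5 = 2.5, cy_5 = 2.5, cz_5 = 6, h_5 = 2.5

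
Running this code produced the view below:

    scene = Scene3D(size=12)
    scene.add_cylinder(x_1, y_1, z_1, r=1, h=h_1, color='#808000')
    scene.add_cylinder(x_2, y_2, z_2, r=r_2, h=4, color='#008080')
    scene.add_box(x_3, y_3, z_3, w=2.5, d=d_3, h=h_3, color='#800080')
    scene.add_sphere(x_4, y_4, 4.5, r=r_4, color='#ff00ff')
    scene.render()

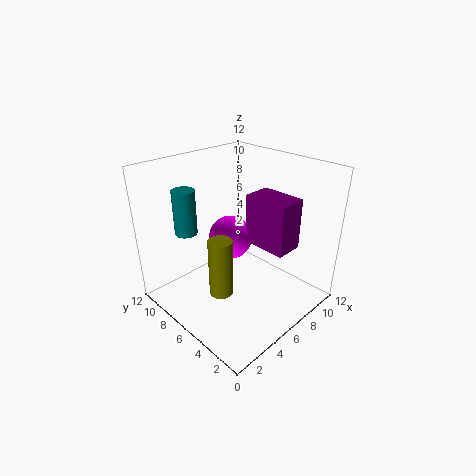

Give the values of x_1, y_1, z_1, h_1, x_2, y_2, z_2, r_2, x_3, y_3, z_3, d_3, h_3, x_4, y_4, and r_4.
x_1 = 4
y_1 = 6
z_1 = 1.5
h_1 = 5
x_2 = 4
y_2 = 10.5
z_2 = 5.5
r_2 = 1
x_3 = 8
y_3 = 3
z_3 = 4.5
d_3 = 4
h_3 = 4.5
x_4 = 7.5
y_4 = 8.5
r_4 = 2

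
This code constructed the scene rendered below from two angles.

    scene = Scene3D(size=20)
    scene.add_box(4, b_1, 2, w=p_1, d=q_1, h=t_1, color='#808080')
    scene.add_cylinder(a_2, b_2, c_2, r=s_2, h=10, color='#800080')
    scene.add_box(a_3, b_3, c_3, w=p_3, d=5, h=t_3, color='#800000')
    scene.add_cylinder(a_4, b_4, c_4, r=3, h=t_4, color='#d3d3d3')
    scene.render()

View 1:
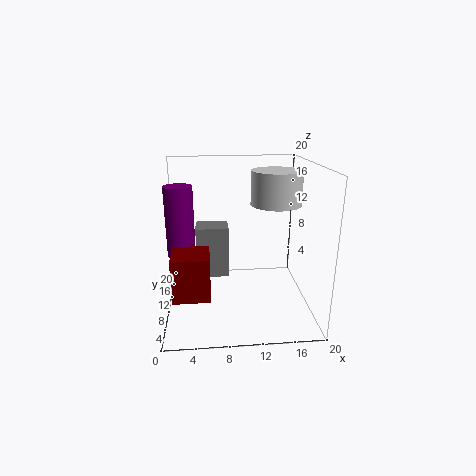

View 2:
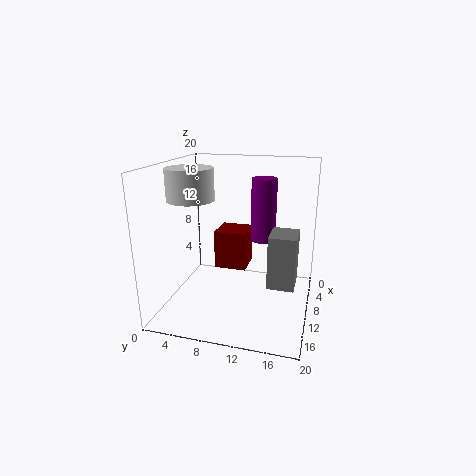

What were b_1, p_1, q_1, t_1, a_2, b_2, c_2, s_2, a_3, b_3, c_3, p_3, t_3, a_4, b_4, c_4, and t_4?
b_1 = 14
p_1 = 5
q_1 = 4
t_1 = 8
a_2 = 2
b_2 = 12
c_2 = 7
s_2 = 2
a_3 = 1
b_3 = 5
c_3 = 3
p_3 = 5
t_3 = 6
a_4 = 14
b_4 = 5
c_4 = 16
t_4 = 4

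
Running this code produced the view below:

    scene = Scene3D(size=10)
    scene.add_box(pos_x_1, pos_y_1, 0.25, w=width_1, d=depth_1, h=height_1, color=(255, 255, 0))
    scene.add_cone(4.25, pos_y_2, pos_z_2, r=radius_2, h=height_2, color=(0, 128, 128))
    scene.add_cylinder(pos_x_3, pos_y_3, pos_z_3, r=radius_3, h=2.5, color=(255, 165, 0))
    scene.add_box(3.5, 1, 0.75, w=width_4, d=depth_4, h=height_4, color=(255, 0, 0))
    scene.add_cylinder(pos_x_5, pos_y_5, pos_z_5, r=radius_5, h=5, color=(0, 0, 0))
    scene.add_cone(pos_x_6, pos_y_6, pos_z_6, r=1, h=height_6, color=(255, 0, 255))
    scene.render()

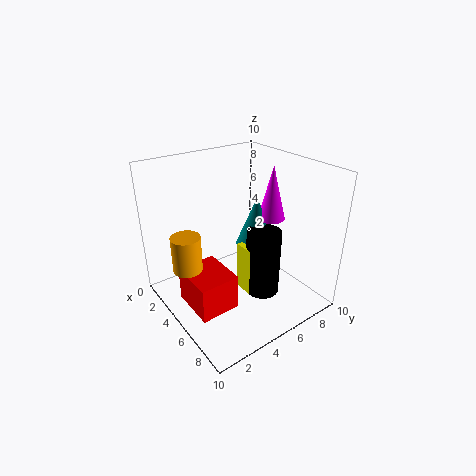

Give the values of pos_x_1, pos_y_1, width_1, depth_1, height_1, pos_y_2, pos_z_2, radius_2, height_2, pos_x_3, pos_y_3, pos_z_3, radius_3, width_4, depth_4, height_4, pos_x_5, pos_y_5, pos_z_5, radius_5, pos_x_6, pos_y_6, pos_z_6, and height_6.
pos_x_1 = 4.25
pos_y_1 = 5.5
width_1 = 1.5
depth_1 = 1.5
height_1 = 3.75
pos_y_2 = 7.25
pos_z_2 = 3.5
radius_2 = 1.5
height_2 = 3.75
pos_x_3 = 4
pos_y_3 = 1.5
pos_z_3 = 3.25
radius_3 = 1
width_4 = 3.25
depth_4 = 2.75
height_4 = 2.5
pos_x_5 = 5.75
pos_y_5 = 6.75
pos_z_5 = 0.25
radius_5 = 1.25
pos_x_6 = 4.75
pos_y_6 = 8.25
pos_z_6 = 5.5
height_6 = 4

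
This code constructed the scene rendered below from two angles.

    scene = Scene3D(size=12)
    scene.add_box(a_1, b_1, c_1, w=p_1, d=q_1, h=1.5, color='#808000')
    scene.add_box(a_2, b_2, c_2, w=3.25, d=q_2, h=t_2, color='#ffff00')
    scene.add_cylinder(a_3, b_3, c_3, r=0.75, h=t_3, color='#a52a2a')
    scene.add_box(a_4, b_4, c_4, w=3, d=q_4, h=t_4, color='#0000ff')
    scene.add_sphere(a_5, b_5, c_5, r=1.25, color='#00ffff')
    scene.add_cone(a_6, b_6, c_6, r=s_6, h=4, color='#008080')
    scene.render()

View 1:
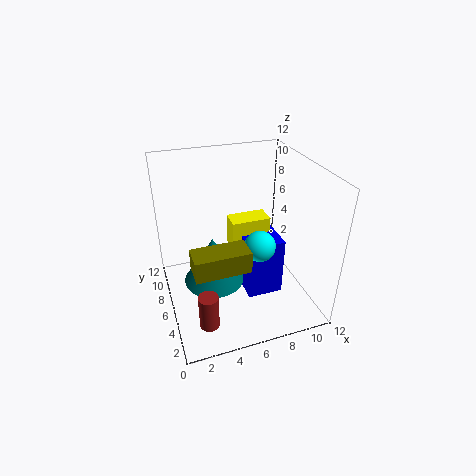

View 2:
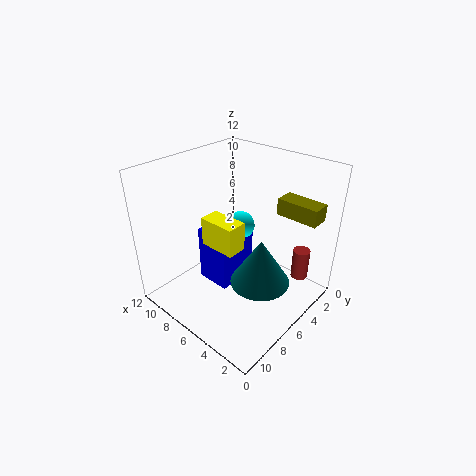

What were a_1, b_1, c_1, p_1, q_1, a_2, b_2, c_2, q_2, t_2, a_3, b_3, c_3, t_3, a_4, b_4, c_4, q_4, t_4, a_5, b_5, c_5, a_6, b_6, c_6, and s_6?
a_1 = 1.25
b_1 = 0.25
c_1 = 7
p_1 = 3.75
q_1 = 1.75
a_2 = 5.5
b_2 = 5.75
c_2 = 5
q_2 = 1.75
t_2 = 2.5
a_3 = 2.25
b_3 = 1.75
c_3 = 1.5
t_3 = 2.75
a_4 = 6.25
b_4 = 3.75
c_4 = 1.25
q_4 = 3.75
t_4 = 5
a_5 = 7.25
b_5 = 4.25
c_5 = 6
a_6 = 3.75
b_6 = 5.75
c_6 = 2.5
s_6 = 2.5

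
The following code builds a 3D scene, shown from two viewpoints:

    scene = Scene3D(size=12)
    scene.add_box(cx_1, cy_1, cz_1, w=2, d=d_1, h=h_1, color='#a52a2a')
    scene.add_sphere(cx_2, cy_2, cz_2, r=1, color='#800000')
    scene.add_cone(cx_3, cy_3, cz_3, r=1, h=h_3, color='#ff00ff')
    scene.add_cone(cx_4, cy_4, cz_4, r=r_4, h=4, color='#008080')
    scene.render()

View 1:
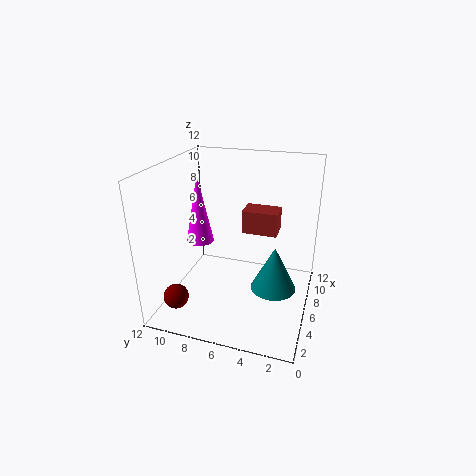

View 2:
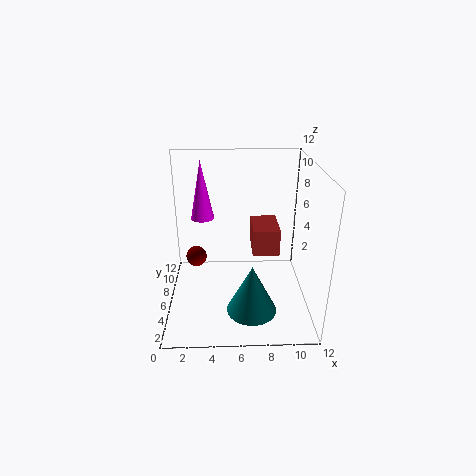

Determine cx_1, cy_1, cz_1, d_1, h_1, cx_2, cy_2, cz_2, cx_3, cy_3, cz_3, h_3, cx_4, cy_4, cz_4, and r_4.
cx_1 = 7, cy_1 = 3, cz_1 = 6, d_1 = 3, h_1 = 2, cx_2 = 2, cy_2 = 10, cz_2 = 2, cx_3 = 3, cy_3 = 8, cz_3 = 7, h_3 = 5, cx_4 = 7, cy_4 = 3, cz_4 = 1, r_4 = 2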